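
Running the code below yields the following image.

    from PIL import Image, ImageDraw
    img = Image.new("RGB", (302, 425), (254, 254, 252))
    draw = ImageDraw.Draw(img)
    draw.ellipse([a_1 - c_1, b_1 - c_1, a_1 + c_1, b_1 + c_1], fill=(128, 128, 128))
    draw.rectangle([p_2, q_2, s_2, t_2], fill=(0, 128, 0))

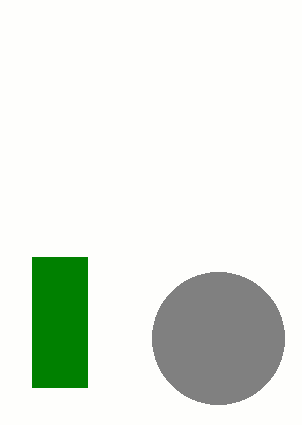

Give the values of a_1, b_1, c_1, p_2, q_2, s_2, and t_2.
a_1 = 218, b_1 = 338, c_1 = 66, p_2 = 32, q_2 = 257, s_2 = 87, t_2 = 387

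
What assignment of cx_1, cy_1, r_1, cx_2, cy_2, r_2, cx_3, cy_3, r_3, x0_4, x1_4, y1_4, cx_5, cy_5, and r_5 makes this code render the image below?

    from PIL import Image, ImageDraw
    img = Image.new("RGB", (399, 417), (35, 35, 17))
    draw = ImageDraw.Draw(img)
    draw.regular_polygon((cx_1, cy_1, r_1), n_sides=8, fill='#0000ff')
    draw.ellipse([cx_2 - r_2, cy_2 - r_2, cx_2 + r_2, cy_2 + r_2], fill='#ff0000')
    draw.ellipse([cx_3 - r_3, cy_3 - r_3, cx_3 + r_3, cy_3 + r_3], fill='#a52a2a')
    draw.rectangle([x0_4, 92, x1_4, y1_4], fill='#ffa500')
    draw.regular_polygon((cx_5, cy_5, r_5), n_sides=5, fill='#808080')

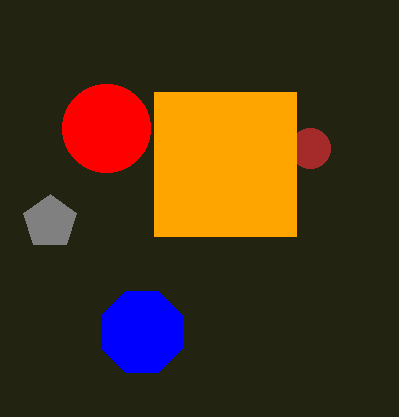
cx_1 = 142, cy_1 = 332, r_1 = 44, cx_2 = 106, cy_2 = 128, r_2 = 44, cx_3 = 310, cy_3 = 148, r_3 = 20, x0_4 = 154, x1_4 = 296, y1_4 = 236, cx_5 = 50, cy_5 = 222, r_5 = 28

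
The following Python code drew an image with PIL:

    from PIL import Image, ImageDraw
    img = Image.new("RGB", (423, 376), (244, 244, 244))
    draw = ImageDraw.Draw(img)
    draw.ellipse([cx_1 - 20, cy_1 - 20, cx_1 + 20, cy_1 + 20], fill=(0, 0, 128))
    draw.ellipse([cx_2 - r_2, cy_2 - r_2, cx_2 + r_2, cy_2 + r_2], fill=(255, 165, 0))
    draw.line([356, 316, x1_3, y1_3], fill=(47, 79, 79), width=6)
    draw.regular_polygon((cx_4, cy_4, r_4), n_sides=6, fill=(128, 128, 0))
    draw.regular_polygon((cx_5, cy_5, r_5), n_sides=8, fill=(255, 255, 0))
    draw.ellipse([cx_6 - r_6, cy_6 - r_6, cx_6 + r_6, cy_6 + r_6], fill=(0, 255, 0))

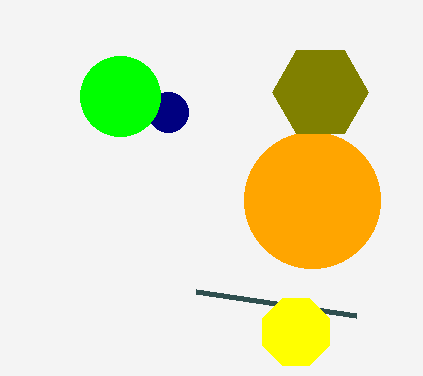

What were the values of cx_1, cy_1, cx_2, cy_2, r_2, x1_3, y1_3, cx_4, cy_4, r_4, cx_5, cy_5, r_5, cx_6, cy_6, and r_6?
cx_1 = 168, cy_1 = 112, cx_2 = 312, cy_2 = 200, r_2 = 68, x1_3 = 196, y1_3 = 292, cx_4 = 320, cy_4 = 92, r_4 = 48, cx_5 = 296, cy_5 = 332, r_5 = 36, cx_6 = 120, cy_6 = 96, r_6 = 40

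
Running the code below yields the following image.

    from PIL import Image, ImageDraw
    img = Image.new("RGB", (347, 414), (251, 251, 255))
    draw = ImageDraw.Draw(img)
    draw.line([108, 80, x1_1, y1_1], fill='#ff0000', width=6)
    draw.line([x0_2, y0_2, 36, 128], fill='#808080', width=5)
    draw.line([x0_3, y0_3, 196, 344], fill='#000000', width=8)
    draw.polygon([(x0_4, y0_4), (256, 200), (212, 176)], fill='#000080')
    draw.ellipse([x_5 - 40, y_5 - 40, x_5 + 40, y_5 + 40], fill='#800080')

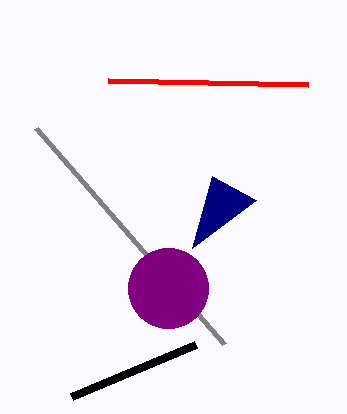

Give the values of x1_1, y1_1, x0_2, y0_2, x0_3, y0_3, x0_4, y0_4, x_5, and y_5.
x1_1 = 308, y1_1 = 84, x0_2 = 224, y0_2 = 344, x0_3 = 72, y0_3 = 396, x0_4 = 192, y0_4 = 248, x_5 = 168, y_5 = 288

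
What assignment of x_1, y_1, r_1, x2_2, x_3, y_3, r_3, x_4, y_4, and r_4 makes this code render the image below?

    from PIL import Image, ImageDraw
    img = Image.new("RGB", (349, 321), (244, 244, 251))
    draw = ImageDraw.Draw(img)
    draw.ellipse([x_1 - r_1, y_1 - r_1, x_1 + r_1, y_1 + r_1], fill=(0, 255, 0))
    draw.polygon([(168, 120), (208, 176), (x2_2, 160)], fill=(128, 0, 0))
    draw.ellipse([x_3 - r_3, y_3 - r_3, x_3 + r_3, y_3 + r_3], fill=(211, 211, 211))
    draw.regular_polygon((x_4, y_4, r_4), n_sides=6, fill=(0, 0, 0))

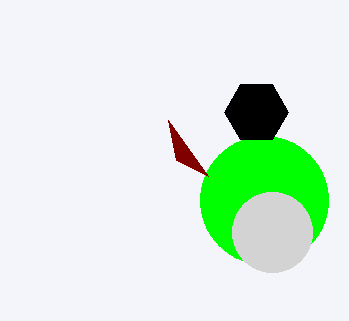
x_1 = 264; y_1 = 200; r_1 = 64; x2_2 = 176; x_3 = 272; y_3 = 232; r_3 = 40; x_4 = 256; y_4 = 112; r_4 = 32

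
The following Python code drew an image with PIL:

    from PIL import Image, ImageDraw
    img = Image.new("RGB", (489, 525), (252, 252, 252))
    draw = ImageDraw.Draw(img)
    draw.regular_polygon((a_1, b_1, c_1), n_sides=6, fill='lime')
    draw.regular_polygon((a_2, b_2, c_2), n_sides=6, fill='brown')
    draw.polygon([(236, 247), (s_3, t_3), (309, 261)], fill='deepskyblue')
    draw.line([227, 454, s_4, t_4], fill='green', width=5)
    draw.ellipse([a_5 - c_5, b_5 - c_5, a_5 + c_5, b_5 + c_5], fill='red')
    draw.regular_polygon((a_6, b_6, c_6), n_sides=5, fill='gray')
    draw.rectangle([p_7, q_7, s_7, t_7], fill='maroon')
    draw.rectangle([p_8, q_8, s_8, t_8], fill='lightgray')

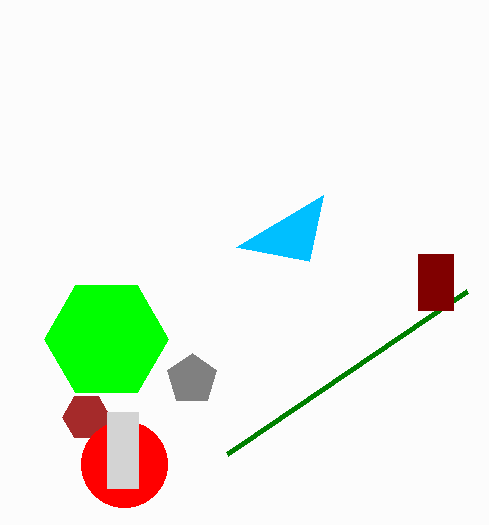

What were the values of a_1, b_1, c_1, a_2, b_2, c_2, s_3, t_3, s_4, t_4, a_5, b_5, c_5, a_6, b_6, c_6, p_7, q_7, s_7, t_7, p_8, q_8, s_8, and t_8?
a_1 = 106; b_1 = 339; c_1 = 62; a_2 = 86; b_2 = 417; c_2 = 24; s_3 = 323; t_3 = 195; s_4 = 467; t_4 = 291; a_5 = 124; b_5 = 464; c_5 = 43; a_6 = 192; b_6 = 379; c_6 = 26; p_7 = 418; q_7 = 254; s_7 = 453; t_7 = 310; p_8 = 107; q_8 = 412; s_8 = 138; t_8 = 488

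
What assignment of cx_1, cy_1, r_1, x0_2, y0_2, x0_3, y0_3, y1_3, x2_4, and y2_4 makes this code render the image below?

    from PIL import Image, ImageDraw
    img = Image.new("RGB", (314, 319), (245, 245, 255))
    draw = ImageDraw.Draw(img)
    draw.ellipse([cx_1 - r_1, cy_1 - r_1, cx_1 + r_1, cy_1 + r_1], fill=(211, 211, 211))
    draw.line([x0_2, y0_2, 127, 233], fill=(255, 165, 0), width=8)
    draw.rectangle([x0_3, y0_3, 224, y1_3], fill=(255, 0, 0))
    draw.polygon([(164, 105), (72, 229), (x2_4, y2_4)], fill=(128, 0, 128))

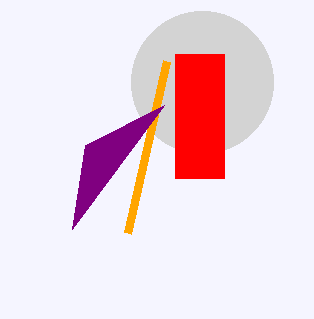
cx_1 = 202; cy_1 = 82; r_1 = 71; x0_2 = 166; y0_2 = 61; x0_3 = 175; y0_3 = 54; y1_3 = 178; x2_4 = 85; y2_4 = 145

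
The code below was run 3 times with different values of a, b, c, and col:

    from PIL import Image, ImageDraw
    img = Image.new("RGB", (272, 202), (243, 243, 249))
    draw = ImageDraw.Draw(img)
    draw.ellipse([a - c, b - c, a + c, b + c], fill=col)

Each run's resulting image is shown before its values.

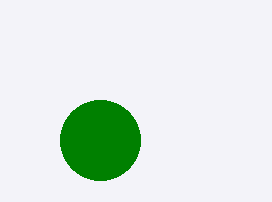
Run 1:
a = 100
b = 140
c = 40
col = 'green'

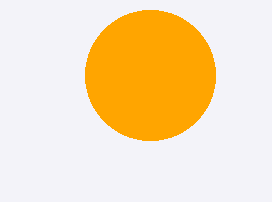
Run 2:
a = 150, b = 75, c = 65, col = 'orange'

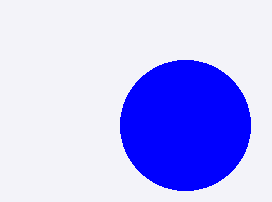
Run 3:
a = 185, b = 125, c = 65, col = 'blue'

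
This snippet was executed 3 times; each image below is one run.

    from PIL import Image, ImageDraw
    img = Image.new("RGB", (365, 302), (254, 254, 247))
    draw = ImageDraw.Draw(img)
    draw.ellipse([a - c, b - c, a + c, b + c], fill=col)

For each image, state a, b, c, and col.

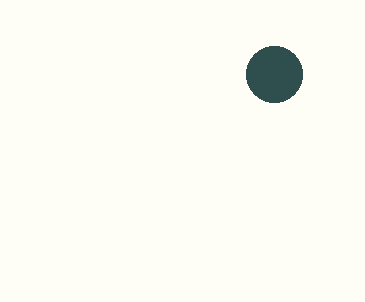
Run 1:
a = 274
b = 74
c = 28
col = 'darkslategray'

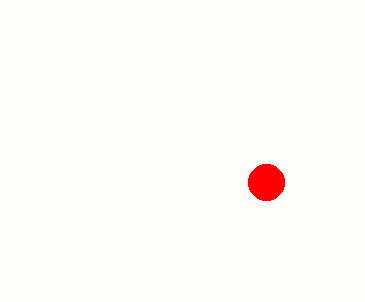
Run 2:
a = 266
b = 182
c = 18
col = 'red'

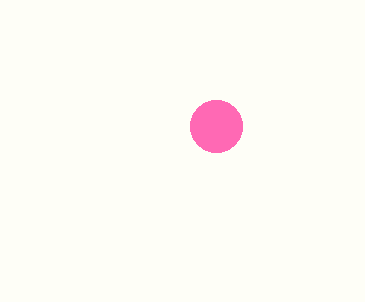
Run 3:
a = 216; b = 126; c = 26; col = 'hotpink'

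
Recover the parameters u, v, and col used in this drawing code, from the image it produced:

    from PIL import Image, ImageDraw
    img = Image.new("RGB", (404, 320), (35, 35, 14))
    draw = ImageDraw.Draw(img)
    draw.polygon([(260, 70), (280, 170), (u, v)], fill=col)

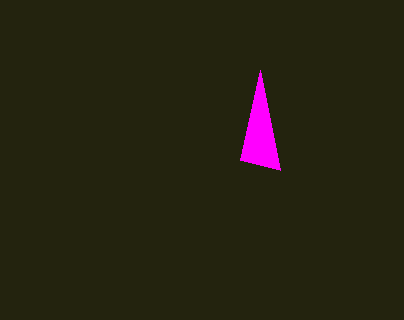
u = 240
v = 160
col = 'magenta'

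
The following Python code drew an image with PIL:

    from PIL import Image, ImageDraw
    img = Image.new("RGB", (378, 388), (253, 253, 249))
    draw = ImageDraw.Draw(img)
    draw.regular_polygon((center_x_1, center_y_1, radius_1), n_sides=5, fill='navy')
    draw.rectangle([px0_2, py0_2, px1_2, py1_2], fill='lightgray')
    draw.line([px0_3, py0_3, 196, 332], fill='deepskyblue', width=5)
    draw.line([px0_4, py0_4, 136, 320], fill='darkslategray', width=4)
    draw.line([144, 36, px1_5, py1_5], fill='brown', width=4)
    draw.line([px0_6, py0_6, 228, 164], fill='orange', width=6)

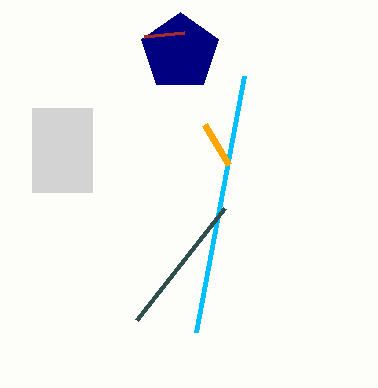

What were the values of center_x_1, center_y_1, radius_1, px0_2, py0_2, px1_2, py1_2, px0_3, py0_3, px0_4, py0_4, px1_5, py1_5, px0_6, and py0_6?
center_x_1 = 180
center_y_1 = 52
radius_1 = 40
px0_2 = 32
py0_2 = 108
px1_2 = 92
py1_2 = 192
px0_3 = 244
py0_3 = 76
px0_4 = 224
py0_4 = 208
px1_5 = 184
py1_5 = 32
px0_6 = 204
py0_6 = 124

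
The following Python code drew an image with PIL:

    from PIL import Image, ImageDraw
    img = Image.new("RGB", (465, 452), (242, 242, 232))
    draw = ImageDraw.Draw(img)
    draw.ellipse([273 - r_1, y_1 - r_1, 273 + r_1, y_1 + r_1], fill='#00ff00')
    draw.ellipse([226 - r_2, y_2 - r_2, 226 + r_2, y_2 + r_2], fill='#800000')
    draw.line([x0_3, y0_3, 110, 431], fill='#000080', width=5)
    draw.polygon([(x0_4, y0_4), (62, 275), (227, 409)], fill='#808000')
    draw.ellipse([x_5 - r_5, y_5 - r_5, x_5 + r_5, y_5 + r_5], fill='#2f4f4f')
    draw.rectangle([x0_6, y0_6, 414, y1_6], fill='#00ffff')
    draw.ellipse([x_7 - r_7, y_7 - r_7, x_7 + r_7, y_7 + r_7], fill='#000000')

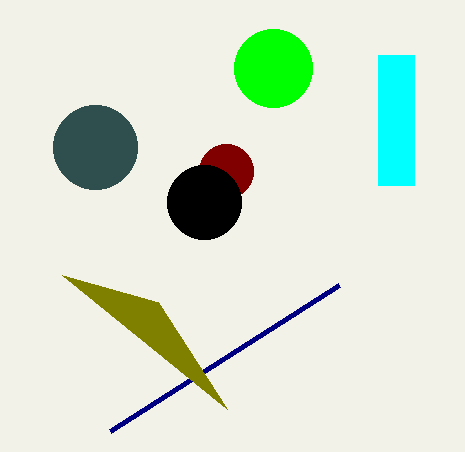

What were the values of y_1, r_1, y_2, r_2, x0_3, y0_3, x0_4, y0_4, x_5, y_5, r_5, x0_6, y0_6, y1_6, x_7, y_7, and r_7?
y_1 = 68
r_1 = 39
y_2 = 171
r_2 = 27
x0_3 = 339
y0_3 = 285
x0_4 = 158
y0_4 = 302
x_5 = 95
y_5 = 147
r_5 = 42
x0_6 = 378
y0_6 = 55
y1_6 = 185
x_7 = 204
y_7 = 202
r_7 = 37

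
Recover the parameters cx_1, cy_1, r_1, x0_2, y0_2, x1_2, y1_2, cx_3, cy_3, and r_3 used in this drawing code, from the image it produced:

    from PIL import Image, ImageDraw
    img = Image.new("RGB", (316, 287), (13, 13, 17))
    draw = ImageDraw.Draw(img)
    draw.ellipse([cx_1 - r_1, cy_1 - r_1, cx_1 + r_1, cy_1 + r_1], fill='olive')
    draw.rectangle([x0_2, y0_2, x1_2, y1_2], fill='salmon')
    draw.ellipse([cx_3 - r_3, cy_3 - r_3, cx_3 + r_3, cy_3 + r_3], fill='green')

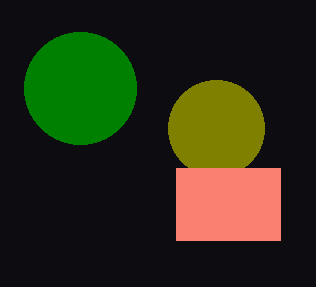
cx_1 = 216, cy_1 = 128, r_1 = 48, x0_2 = 176, y0_2 = 168, x1_2 = 280, y1_2 = 240, cx_3 = 80, cy_3 = 88, r_3 = 56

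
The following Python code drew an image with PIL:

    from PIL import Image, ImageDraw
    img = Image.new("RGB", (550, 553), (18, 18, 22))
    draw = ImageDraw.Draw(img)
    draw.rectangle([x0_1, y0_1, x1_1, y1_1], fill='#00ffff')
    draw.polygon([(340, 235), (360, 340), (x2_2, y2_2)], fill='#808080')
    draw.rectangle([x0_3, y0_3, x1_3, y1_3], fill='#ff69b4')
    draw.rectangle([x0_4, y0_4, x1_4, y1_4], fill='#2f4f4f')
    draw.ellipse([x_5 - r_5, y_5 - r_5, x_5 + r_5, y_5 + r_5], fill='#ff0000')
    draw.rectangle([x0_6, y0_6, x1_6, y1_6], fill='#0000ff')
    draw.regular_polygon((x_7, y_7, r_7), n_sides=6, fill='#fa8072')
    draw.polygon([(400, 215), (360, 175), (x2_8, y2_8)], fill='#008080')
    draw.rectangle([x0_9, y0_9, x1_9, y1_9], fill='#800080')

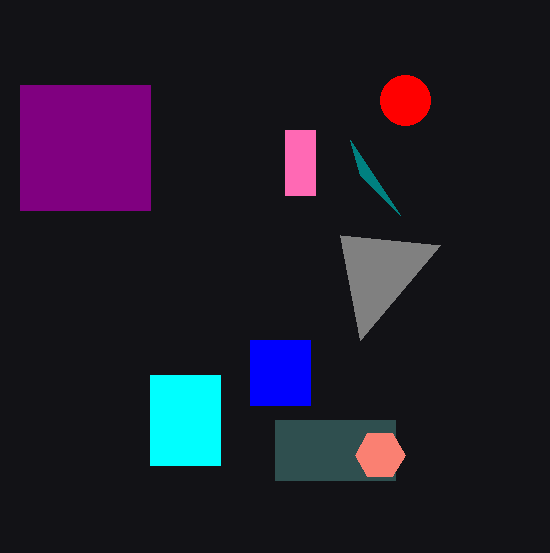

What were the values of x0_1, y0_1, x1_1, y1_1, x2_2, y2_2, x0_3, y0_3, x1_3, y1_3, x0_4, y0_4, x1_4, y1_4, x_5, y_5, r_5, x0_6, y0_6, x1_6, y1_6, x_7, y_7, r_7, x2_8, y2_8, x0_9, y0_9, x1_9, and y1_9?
x0_1 = 150; y0_1 = 375; x1_1 = 220; y1_1 = 465; x2_2 = 440; y2_2 = 245; x0_3 = 285; y0_3 = 130; x1_3 = 315; y1_3 = 195; x0_4 = 275; y0_4 = 420; x1_4 = 395; y1_4 = 480; x_5 = 405; y_5 = 100; r_5 = 25; x0_6 = 250; y0_6 = 340; x1_6 = 310; y1_6 = 405; x_7 = 380; y_7 = 455; r_7 = 25; x2_8 = 350; y2_8 = 140; x0_9 = 20; y0_9 = 85; x1_9 = 150; y1_9 = 210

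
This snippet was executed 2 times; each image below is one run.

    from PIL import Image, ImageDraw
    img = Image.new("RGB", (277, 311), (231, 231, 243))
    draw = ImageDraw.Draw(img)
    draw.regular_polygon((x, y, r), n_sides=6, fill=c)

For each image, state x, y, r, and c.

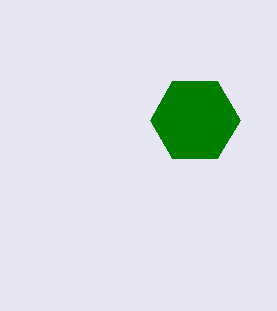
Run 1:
x = 195
y = 120
r = 45
c = 'green'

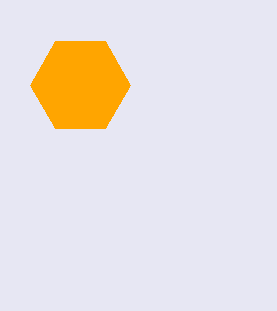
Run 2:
x = 80, y = 85, r = 50, c = 'orange'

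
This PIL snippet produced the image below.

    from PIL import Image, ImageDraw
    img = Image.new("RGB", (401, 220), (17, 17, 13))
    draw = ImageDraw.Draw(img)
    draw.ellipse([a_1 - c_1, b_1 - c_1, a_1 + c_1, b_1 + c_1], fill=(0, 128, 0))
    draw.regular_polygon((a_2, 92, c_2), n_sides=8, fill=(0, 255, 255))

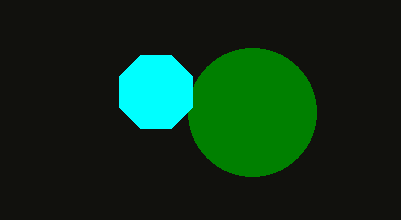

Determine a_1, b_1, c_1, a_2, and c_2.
a_1 = 252
b_1 = 112
c_1 = 64
a_2 = 156
c_2 = 40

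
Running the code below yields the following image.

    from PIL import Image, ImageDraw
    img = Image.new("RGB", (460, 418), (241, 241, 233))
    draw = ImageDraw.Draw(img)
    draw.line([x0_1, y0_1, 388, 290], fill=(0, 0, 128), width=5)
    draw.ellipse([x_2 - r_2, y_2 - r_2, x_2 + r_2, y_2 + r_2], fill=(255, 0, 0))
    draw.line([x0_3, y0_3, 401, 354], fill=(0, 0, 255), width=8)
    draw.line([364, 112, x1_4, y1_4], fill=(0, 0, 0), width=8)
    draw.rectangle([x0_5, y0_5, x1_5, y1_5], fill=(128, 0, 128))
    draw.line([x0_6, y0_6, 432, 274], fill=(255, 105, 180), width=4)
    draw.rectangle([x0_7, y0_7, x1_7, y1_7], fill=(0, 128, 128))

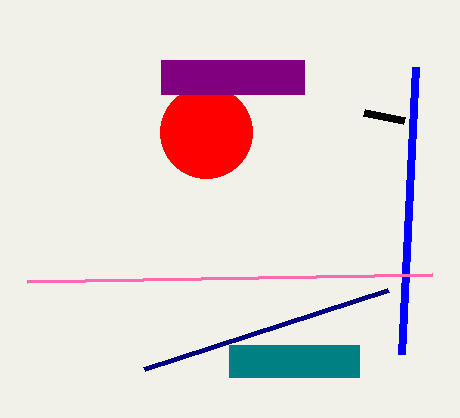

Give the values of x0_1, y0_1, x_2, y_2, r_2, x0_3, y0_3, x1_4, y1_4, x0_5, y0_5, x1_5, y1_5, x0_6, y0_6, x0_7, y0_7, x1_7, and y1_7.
x0_1 = 144, y0_1 = 369, x_2 = 206, y_2 = 132, r_2 = 46, x0_3 = 415, y0_3 = 67, x1_4 = 404, y1_4 = 120, x0_5 = 161, y0_5 = 60, x1_5 = 304, y1_5 = 94, x0_6 = 27, y0_6 = 281, x0_7 = 229, y0_7 = 345, x1_7 = 359, y1_7 = 377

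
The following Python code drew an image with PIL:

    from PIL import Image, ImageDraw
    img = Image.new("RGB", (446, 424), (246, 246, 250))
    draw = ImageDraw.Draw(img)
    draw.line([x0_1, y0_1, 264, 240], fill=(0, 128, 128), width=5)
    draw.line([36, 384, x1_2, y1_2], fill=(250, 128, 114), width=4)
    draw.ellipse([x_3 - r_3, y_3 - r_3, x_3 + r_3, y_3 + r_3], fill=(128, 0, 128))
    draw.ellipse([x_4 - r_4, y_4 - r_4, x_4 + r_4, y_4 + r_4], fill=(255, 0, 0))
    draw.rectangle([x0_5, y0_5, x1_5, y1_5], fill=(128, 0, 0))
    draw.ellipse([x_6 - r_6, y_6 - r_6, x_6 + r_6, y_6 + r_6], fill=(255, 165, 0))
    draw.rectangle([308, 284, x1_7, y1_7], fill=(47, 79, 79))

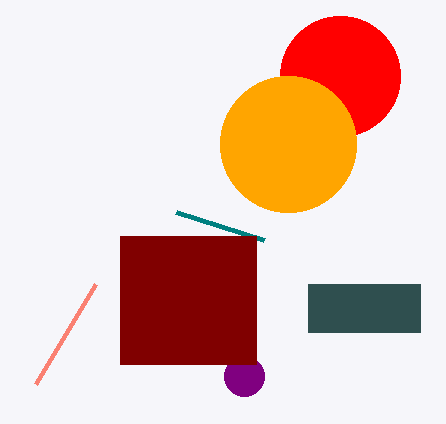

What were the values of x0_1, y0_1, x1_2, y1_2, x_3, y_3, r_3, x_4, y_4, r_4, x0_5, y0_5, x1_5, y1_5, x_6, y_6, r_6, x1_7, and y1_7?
x0_1 = 176; y0_1 = 212; x1_2 = 96; y1_2 = 284; x_3 = 244; y_3 = 376; r_3 = 20; x_4 = 340; y_4 = 76; r_4 = 60; x0_5 = 120; y0_5 = 236; x1_5 = 256; y1_5 = 364; x_6 = 288; y_6 = 144; r_6 = 68; x1_7 = 420; y1_7 = 332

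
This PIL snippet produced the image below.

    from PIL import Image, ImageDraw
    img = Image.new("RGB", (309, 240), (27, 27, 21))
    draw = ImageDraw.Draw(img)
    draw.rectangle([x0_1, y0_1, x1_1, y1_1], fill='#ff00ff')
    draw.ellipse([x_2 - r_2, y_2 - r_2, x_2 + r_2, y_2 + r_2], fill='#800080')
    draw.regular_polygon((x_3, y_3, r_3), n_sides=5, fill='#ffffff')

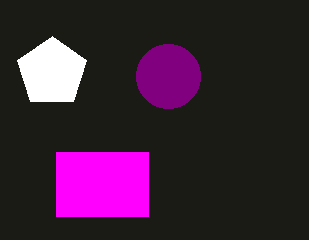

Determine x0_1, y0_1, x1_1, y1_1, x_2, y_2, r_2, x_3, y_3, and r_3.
x0_1 = 56; y0_1 = 152; x1_1 = 148; y1_1 = 216; x_2 = 168; y_2 = 76; r_2 = 32; x_3 = 52; y_3 = 72; r_3 = 36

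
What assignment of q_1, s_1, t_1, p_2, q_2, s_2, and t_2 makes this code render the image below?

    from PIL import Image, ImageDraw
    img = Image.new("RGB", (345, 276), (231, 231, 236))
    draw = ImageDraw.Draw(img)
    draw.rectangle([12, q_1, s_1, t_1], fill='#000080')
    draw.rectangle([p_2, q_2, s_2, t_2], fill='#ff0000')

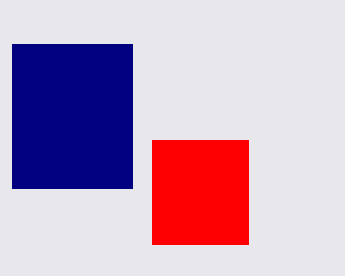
q_1 = 44, s_1 = 132, t_1 = 188, p_2 = 152, q_2 = 140, s_2 = 248, t_2 = 244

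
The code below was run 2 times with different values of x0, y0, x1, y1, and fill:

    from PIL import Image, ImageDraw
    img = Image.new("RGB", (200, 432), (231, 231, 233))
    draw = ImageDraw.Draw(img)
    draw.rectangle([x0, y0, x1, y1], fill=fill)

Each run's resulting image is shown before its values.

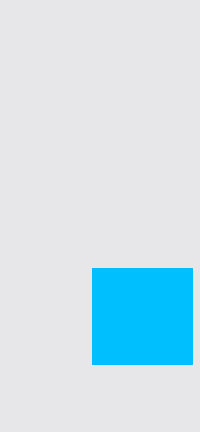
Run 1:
x0 = 92, y0 = 268, x1 = 192, y1 = 364, fill = 'deepskyblue'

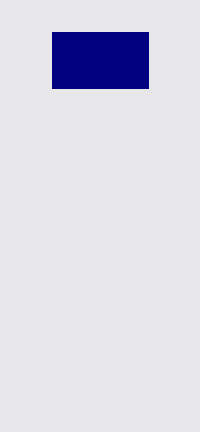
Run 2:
x0 = 52
y0 = 32
x1 = 148
y1 = 88
fill = 'navy'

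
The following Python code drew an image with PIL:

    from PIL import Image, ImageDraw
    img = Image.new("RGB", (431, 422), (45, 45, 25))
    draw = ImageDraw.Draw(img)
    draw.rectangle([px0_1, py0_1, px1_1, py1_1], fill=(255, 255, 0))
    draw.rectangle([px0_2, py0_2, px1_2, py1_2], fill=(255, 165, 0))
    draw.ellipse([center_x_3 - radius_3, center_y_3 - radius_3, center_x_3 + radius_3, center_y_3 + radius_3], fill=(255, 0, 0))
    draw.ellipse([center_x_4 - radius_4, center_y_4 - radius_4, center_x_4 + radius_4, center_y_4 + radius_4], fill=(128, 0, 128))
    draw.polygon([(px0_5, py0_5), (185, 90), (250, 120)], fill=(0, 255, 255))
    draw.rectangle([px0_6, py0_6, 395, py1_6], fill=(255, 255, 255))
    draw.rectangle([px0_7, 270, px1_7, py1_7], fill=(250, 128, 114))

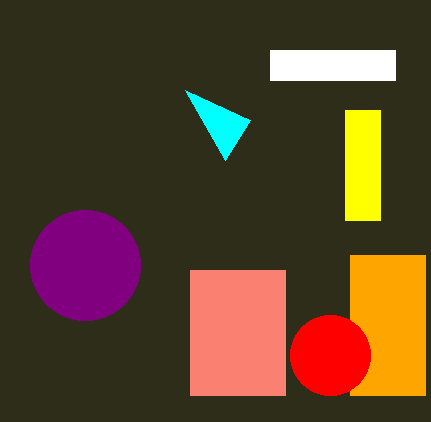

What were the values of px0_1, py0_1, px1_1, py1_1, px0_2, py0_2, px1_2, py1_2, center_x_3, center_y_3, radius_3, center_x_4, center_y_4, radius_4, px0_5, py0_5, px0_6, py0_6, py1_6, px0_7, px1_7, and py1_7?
px0_1 = 345; py0_1 = 110; px1_1 = 380; py1_1 = 220; px0_2 = 350; py0_2 = 255; px1_2 = 425; py1_2 = 395; center_x_3 = 330; center_y_3 = 355; radius_3 = 40; center_x_4 = 85; center_y_4 = 265; radius_4 = 55; px0_5 = 225; py0_5 = 160; px0_6 = 270; py0_6 = 50; py1_6 = 80; px0_7 = 190; px1_7 = 285; py1_7 = 395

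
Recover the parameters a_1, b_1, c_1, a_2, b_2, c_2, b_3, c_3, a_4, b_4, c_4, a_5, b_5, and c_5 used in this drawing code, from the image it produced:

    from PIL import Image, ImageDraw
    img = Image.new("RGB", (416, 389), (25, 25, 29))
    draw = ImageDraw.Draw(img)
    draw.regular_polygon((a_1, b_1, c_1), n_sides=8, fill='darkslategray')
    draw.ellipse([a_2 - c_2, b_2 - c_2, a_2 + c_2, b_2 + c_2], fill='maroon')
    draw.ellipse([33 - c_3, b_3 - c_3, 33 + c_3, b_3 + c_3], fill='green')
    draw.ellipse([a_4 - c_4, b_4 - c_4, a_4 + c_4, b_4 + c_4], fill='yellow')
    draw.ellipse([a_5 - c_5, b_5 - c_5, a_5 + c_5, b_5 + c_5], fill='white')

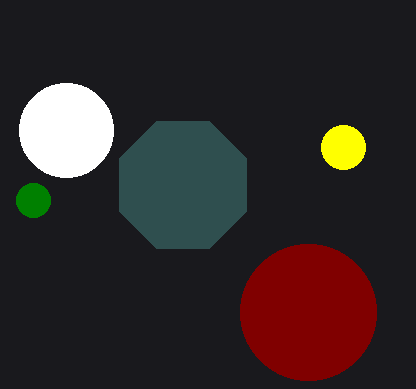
a_1 = 183, b_1 = 185, c_1 = 69, a_2 = 308, b_2 = 312, c_2 = 68, b_3 = 200, c_3 = 17, a_4 = 343, b_4 = 147, c_4 = 22, a_5 = 66, b_5 = 130, c_5 = 47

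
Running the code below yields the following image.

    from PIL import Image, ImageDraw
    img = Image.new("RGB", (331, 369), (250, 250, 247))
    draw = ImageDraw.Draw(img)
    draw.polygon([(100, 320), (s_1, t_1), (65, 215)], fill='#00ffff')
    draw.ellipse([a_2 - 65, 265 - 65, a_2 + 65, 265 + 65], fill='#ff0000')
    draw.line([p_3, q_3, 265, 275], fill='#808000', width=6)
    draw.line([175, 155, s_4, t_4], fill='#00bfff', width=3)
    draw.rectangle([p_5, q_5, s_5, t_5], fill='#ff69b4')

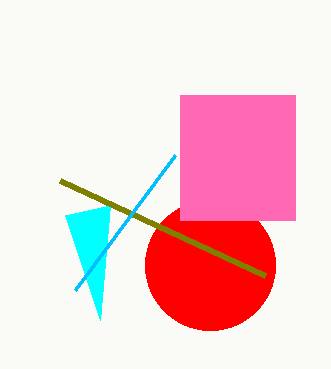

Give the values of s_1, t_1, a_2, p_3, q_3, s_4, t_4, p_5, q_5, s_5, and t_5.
s_1 = 110; t_1 = 205; a_2 = 210; p_3 = 60; q_3 = 180; s_4 = 75; t_4 = 290; p_5 = 180; q_5 = 95; s_5 = 295; t_5 = 220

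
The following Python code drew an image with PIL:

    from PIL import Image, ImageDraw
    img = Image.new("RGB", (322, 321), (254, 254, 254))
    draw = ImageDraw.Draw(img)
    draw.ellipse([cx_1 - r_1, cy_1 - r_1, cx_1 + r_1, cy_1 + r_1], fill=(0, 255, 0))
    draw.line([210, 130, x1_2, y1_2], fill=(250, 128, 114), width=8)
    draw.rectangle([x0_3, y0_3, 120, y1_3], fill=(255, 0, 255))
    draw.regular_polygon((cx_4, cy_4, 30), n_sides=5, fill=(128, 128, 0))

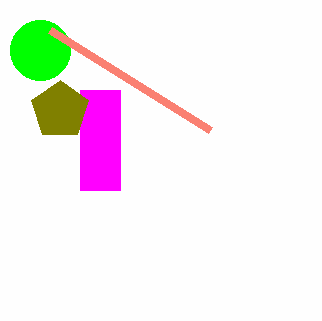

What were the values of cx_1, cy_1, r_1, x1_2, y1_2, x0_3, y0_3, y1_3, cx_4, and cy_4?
cx_1 = 40
cy_1 = 50
r_1 = 30
x1_2 = 50
y1_2 = 30
x0_3 = 80
y0_3 = 90
y1_3 = 190
cx_4 = 60
cy_4 = 110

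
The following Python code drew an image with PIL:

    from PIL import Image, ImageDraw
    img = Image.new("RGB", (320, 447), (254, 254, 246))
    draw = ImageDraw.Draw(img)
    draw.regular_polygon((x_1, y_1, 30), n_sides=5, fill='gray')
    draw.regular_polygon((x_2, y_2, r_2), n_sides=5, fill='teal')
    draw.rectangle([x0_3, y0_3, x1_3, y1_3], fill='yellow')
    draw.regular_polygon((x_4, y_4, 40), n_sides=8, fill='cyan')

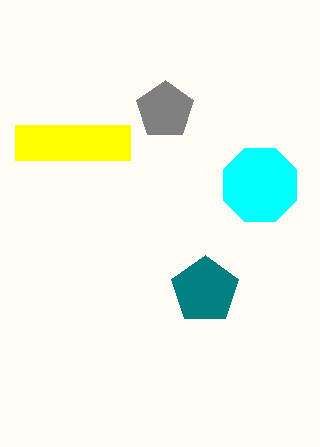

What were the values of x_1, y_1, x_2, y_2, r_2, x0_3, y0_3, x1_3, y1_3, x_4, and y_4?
x_1 = 165, y_1 = 110, x_2 = 205, y_2 = 290, r_2 = 35, x0_3 = 15, y0_3 = 125, x1_3 = 130, y1_3 = 160, x_4 = 260, y_4 = 185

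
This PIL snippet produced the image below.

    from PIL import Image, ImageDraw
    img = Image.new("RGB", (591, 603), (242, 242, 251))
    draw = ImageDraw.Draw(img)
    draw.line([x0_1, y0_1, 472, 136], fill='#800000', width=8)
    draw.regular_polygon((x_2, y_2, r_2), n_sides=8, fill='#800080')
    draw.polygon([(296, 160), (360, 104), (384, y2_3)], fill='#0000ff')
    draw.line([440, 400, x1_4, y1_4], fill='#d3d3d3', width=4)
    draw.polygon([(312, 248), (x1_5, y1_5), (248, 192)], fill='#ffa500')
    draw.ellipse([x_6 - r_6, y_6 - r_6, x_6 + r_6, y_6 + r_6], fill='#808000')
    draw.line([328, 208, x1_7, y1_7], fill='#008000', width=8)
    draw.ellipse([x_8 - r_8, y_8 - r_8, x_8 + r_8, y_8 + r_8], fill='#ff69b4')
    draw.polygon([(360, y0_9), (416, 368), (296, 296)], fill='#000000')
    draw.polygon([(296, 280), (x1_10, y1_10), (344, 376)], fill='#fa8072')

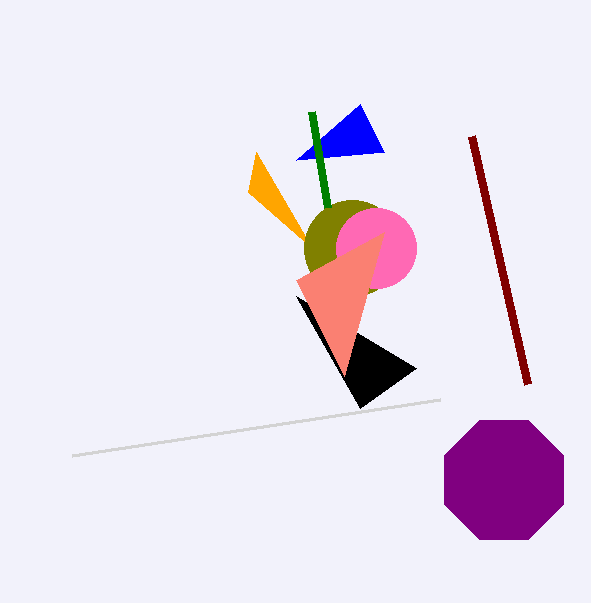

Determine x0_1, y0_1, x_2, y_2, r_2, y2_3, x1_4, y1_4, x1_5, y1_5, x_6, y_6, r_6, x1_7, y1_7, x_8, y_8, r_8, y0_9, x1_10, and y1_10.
x0_1 = 528, y0_1 = 384, x_2 = 504, y_2 = 480, r_2 = 64, y2_3 = 152, x1_4 = 72, y1_4 = 456, x1_5 = 256, y1_5 = 152, x_6 = 352, y_6 = 248, r_6 = 48, x1_7 = 312, y1_7 = 112, x_8 = 376, y_8 = 248, r_8 = 40, y0_9 = 408, x1_10 = 384, y1_10 = 232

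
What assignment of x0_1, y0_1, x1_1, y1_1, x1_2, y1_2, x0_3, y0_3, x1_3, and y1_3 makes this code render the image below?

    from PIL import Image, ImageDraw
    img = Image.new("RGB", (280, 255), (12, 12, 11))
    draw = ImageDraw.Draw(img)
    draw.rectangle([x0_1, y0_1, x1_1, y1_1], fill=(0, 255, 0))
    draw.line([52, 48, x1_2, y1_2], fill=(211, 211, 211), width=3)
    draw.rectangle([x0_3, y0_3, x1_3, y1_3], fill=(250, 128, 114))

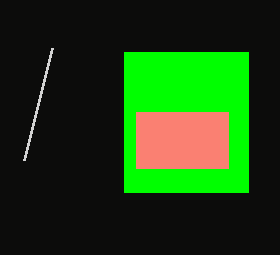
x0_1 = 124, y0_1 = 52, x1_1 = 248, y1_1 = 192, x1_2 = 24, y1_2 = 160, x0_3 = 136, y0_3 = 112, x1_3 = 228, y1_3 = 168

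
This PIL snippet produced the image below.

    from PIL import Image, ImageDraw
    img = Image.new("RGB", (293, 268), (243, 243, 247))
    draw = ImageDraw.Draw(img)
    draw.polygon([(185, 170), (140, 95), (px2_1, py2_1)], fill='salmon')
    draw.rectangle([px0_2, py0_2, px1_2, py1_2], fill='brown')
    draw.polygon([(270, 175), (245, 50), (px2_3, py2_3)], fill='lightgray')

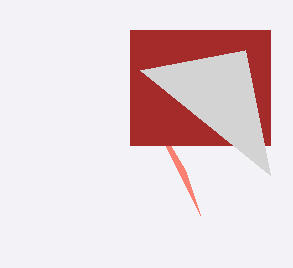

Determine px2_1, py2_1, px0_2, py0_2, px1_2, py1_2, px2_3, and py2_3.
px2_1 = 200
py2_1 = 215
px0_2 = 130
py0_2 = 30
px1_2 = 270
py1_2 = 145
px2_3 = 140
py2_3 = 70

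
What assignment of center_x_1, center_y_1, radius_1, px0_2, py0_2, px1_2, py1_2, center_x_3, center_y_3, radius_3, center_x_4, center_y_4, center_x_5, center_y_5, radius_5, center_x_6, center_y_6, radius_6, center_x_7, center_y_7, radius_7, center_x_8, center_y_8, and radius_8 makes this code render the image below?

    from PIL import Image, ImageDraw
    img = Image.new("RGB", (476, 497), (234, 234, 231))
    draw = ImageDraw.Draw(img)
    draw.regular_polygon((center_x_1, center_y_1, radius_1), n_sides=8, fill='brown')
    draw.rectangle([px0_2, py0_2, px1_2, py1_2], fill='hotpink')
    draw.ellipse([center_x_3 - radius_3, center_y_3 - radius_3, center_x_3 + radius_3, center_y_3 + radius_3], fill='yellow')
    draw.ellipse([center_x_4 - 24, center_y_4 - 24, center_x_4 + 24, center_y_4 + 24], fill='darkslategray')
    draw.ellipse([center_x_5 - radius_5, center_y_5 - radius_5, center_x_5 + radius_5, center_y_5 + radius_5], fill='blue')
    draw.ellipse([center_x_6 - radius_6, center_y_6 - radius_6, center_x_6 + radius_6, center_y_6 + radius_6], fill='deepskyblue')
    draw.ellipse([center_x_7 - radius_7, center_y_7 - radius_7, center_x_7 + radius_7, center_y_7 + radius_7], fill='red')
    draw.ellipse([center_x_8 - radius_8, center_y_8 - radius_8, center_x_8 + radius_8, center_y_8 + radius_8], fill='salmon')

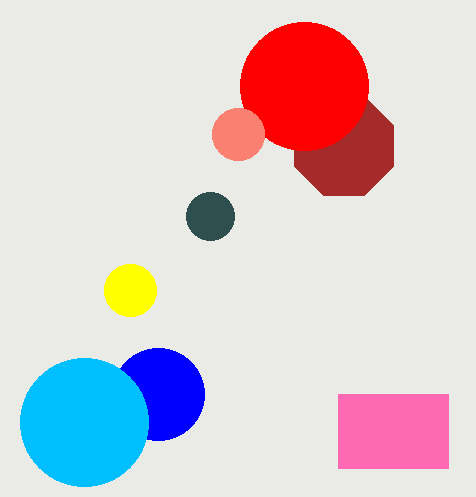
center_x_1 = 344, center_y_1 = 146, radius_1 = 54, px0_2 = 338, py0_2 = 394, px1_2 = 448, py1_2 = 468, center_x_3 = 130, center_y_3 = 290, radius_3 = 26, center_x_4 = 210, center_y_4 = 216, center_x_5 = 158, center_y_5 = 394, radius_5 = 46, center_x_6 = 84, center_y_6 = 422, radius_6 = 64, center_x_7 = 304, center_y_7 = 86, radius_7 = 64, center_x_8 = 238, center_y_8 = 134, radius_8 = 26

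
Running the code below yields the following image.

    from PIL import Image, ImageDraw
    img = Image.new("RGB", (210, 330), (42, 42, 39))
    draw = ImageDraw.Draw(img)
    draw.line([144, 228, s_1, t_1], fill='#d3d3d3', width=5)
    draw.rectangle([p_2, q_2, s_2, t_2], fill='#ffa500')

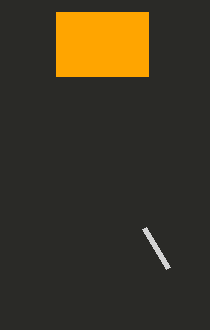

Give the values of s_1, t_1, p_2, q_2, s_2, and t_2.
s_1 = 168; t_1 = 268; p_2 = 56; q_2 = 12; s_2 = 148; t_2 = 76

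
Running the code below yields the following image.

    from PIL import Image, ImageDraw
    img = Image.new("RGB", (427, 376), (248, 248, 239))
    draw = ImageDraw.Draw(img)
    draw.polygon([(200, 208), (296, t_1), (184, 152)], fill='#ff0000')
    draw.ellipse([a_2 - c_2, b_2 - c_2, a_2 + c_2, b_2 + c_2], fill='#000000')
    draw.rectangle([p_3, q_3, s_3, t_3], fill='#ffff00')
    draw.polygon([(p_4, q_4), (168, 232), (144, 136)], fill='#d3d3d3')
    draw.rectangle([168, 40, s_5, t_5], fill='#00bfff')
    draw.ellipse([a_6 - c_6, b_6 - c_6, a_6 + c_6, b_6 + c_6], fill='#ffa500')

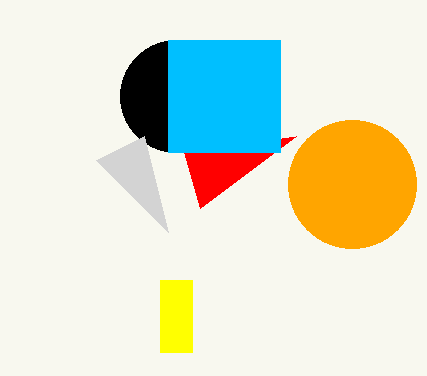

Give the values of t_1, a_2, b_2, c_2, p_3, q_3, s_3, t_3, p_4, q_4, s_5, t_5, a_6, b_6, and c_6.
t_1 = 136
a_2 = 176
b_2 = 96
c_2 = 56
p_3 = 160
q_3 = 280
s_3 = 192
t_3 = 352
p_4 = 96
q_4 = 160
s_5 = 280
t_5 = 152
a_6 = 352
b_6 = 184
c_6 = 64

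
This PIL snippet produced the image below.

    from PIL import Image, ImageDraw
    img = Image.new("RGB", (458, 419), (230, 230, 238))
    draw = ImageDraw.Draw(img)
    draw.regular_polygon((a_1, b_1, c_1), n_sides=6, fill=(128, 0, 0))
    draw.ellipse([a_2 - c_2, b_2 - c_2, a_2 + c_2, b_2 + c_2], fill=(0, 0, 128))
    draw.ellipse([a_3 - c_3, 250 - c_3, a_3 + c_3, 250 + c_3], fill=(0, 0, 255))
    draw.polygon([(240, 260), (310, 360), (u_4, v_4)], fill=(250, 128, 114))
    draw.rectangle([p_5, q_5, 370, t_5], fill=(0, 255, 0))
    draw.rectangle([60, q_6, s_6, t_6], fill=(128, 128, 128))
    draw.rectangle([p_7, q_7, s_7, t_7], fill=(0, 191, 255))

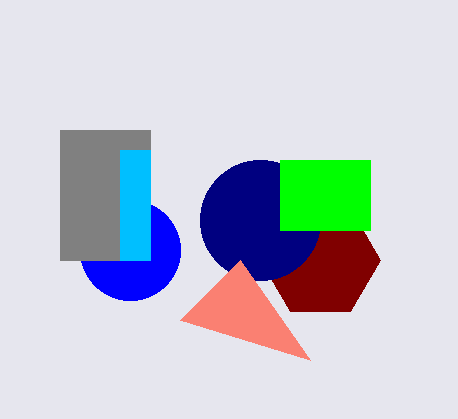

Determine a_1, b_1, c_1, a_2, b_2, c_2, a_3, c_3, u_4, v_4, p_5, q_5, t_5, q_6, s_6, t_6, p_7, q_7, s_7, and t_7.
a_1 = 320, b_1 = 260, c_1 = 60, a_2 = 260, b_2 = 220, c_2 = 60, a_3 = 130, c_3 = 50, u_4 = 180, v_4 = 320, p_5 = 280, q_5 = 160, t_5 = 230, q_6 = 130, s_6 = 150, t_6 = 260, p_7 = 120, q_7 = 150, s_7 = 150, t_7 = 260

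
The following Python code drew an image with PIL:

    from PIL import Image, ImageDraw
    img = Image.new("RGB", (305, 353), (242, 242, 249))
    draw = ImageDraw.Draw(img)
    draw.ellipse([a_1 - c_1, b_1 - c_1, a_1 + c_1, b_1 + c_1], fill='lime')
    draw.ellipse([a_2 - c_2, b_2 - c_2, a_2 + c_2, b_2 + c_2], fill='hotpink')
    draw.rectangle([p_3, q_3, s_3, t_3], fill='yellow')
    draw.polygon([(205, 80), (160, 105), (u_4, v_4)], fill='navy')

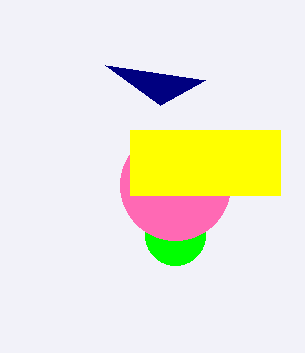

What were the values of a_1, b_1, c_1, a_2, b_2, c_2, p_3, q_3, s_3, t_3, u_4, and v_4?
a_1 = 175
b_1 = 235
c_1 = 30
a_2 = 175
b_2 = 185
c_2 = 55
p_3 = 130
q_3 = 130
s_3 = 280
t_3 = 195
u_4 = 105
v_4 = 65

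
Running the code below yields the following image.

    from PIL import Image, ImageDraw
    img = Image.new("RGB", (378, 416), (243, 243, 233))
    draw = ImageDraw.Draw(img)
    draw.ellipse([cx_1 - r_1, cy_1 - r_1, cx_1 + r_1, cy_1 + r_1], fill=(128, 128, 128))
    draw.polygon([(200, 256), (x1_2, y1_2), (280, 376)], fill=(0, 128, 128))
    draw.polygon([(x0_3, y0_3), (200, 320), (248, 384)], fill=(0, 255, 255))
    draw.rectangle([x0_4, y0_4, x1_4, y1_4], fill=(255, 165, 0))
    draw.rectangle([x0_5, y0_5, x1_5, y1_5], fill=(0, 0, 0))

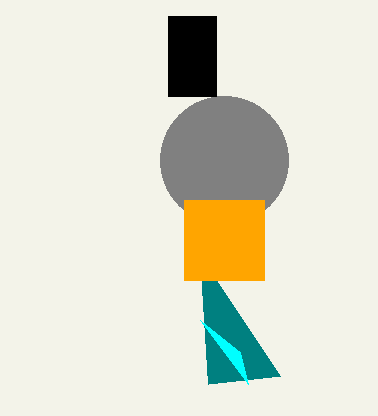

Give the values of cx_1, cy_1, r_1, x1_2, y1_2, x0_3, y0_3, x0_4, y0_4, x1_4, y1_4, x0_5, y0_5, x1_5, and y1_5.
cx_1 = 224; cy_1 = 160; r_1 = 64; x1_2 = 208; y1_2 = 384; x0_3 = 240; y0_3 = 352; x0_4 = 184; y0_4 = 200; x1_4 = 264; y1_4 = 280; x0_5 = 168; y0_5 = 16; x1_5 = 216; y1_5 = 96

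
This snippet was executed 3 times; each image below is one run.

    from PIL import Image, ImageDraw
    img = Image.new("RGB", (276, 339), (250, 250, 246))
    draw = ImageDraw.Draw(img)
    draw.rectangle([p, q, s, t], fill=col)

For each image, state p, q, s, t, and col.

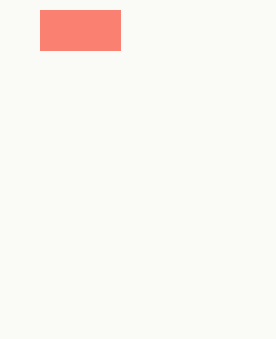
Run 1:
p = 40
q = 10
s = 120
t = 50
col = 'salmon'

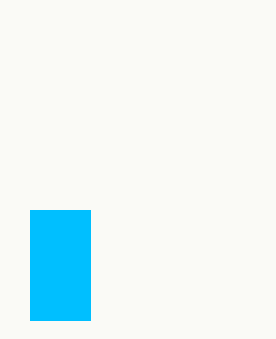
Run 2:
p = 30
q = 210
s = 90
t = 320
col = 'deepskyblue'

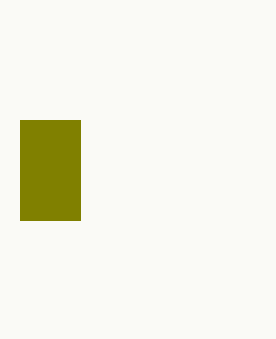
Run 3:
p = 20; q = 120; s = 80; t = 220; col = 'olive'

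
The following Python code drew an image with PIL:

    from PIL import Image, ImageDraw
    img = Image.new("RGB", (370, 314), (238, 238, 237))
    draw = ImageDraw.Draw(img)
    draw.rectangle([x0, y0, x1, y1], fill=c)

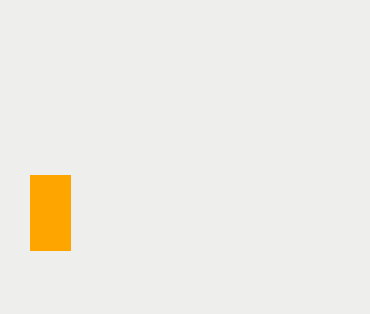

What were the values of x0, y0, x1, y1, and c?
x0 = 30; y0 = 175; x1 = 70; y1 = 250; c = 'orange'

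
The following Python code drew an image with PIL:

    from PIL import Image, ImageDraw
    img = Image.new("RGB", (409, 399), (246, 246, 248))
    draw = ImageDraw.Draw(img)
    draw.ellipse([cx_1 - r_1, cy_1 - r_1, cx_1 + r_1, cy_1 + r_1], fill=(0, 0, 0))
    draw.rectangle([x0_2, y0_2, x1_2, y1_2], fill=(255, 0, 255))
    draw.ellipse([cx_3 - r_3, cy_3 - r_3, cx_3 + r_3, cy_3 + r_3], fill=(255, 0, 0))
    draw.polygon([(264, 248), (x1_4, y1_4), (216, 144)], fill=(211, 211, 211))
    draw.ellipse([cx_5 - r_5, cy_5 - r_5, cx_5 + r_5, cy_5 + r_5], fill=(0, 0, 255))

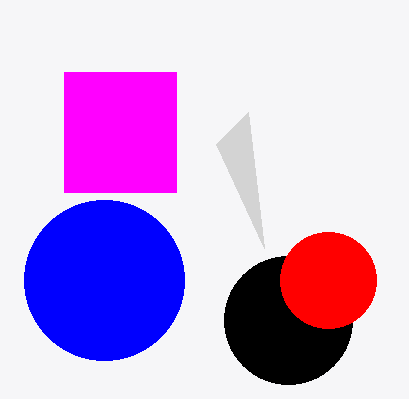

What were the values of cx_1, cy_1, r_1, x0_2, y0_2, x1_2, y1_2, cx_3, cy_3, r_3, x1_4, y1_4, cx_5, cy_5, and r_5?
cx_1 = 288, cy_1 = 320, r_1 = 64, x0_2 = 64, y0_2 = 72, x1_2 = 176, y1_2 = 192, cx_3 = 328, cy_3 = 280, r_3 = 48, x1_4 = 248, y1_4 = 112, cx_5 = 104, cy_5 = 280, r_5 = 80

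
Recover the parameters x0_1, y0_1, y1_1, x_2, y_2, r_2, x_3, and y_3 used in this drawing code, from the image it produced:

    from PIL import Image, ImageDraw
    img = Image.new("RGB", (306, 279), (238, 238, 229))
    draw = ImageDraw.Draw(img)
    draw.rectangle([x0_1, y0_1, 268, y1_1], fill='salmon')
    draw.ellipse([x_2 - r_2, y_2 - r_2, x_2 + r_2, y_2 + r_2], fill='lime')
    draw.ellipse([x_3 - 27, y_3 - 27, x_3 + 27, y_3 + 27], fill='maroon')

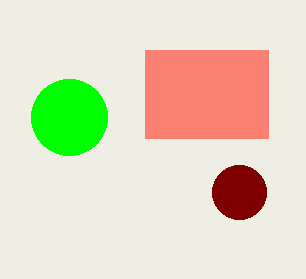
x0_1 = 145, y0_1 = 50, y1_1 = 138, x_2 = 69, y_2 = 117, r_2 = 38, x_3 = 239, y_3 = 192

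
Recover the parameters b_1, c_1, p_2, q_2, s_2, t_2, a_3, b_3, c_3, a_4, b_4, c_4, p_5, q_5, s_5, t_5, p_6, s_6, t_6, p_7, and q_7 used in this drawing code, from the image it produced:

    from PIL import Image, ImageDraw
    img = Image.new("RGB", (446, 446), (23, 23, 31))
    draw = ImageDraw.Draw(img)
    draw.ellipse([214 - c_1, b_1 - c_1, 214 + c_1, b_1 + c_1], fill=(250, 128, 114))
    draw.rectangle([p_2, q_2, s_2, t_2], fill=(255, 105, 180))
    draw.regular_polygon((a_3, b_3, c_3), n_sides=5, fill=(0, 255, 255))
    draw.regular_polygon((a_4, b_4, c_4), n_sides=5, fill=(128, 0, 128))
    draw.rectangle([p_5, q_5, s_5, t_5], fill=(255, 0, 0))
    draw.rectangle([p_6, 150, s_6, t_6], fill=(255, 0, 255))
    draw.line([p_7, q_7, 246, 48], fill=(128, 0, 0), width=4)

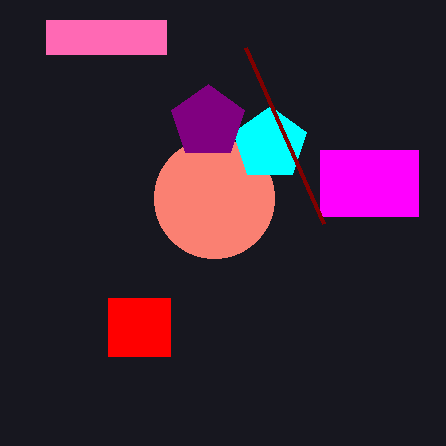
b_1 = 198
c_1 = 60
p_2 = 46
q_2 = 20
s_2 = 166
t_2 = 54
a_3 = 270
b_3 = 144
c_3 = 38
a_4 = 208
b_4 = 122
c_4 = 38
p_5 = 108
q_5 = 298
s_5 = 170
t_5 = 356
p_6 = 320
s_6 = 418
t_6 = 216
p_7 = 324
q_7 = 224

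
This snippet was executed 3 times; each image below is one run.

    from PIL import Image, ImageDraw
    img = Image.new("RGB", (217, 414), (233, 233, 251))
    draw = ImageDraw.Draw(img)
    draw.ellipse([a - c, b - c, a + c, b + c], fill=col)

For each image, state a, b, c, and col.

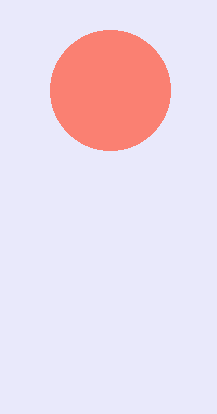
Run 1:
a = 110; b = 90; c = 60; col = 'salmon'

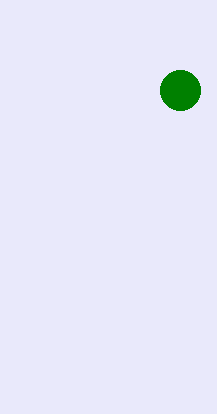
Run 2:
a = 180, b = 90, c = 20, col = 'green'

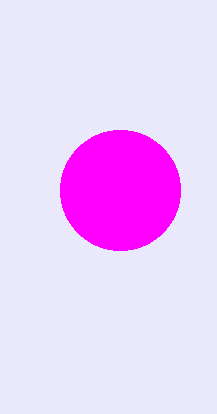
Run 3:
a = 120
b = 190
c = 60
col = 'magenta'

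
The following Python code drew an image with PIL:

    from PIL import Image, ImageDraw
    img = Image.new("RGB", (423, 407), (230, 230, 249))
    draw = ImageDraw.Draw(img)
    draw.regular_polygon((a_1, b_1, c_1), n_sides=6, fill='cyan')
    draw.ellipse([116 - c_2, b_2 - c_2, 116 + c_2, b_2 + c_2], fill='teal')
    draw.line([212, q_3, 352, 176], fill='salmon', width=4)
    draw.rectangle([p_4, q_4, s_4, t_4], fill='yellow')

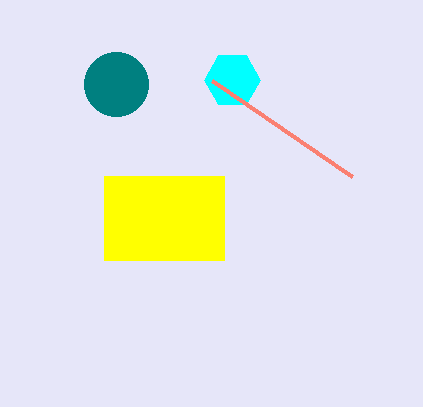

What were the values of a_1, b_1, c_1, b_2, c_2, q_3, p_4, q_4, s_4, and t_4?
a_1 = 232
b_1 = 80
c_1 = 28
b_2 = 84
c_2 = 32
q_3 = 80
p_4 = 104
q_4 = 176
s_4 = 224
t_4 = 260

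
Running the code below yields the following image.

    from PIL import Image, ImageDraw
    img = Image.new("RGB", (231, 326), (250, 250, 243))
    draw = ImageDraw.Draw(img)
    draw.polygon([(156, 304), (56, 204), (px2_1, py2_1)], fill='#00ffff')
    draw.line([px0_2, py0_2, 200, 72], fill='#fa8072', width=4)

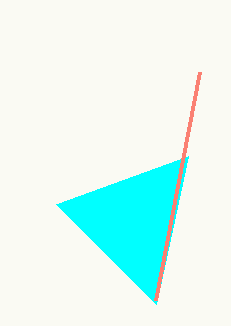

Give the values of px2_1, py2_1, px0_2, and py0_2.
px2_1 = 188
py2_1 = 156
px0_2 = 156
py0_2 = 300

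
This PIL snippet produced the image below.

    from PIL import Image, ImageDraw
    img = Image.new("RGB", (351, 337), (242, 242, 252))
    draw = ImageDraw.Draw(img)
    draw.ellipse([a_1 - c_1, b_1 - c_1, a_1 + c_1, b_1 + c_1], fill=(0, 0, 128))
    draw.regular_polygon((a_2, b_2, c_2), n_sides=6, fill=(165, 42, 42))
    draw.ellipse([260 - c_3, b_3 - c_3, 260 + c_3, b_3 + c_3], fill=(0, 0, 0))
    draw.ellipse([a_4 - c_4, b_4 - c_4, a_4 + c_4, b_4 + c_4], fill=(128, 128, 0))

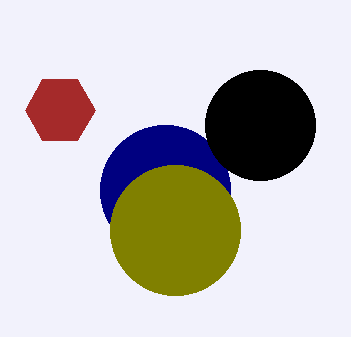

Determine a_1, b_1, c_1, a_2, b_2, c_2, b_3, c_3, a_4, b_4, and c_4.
a_1 = 165, b_1 = 190, c_1 = 65, a_2 = 60, b_2 = 110, c_2 = 35, b_3 = 125, c_3 = 55, a_4 = 175, b_4 = 230, c_4 = 65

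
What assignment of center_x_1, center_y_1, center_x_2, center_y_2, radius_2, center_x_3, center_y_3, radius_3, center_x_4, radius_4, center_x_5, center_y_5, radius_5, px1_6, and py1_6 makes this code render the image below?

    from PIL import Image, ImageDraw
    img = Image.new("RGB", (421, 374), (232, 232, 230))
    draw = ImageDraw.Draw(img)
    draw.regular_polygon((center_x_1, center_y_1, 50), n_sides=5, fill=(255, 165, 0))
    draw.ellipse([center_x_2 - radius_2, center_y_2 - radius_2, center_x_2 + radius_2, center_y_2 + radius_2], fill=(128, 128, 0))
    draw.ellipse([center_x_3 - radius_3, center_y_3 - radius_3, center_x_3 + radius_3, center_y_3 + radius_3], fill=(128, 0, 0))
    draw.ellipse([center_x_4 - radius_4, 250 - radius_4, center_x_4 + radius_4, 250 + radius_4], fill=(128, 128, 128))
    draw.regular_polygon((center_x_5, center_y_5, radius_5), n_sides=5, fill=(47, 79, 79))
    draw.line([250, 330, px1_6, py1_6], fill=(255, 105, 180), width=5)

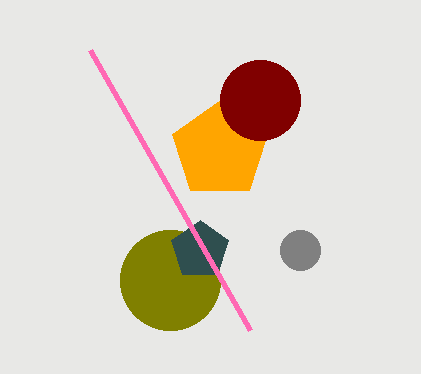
center_x_1 = 220
center_y_1 = 150
center_x_2 = 170
center_y_2 = 280
radius_2 = 50
center_x_3 = 260
center_y_3 = 100
radius_3 = 40
center_x_4 = 300
radius_4 = 20
center_x_5 = 200
center_y_5 = 250
radius_5 = 30
px1_6 = 90
py1_6 = 50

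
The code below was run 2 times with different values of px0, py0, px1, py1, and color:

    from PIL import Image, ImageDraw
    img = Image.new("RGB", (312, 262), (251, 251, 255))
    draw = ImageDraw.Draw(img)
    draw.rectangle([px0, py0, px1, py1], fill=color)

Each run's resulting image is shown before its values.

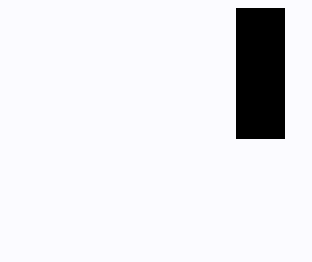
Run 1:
px0 = 236; py0 = 8; px1 = 284; py1 = 138; color = 'black'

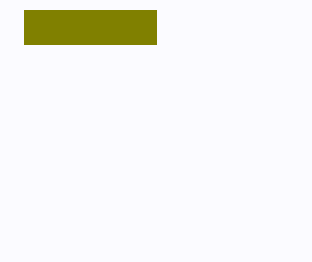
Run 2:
px0 = 24; py0 = 10; px1 = 156; py1 = 44; color = 'olive'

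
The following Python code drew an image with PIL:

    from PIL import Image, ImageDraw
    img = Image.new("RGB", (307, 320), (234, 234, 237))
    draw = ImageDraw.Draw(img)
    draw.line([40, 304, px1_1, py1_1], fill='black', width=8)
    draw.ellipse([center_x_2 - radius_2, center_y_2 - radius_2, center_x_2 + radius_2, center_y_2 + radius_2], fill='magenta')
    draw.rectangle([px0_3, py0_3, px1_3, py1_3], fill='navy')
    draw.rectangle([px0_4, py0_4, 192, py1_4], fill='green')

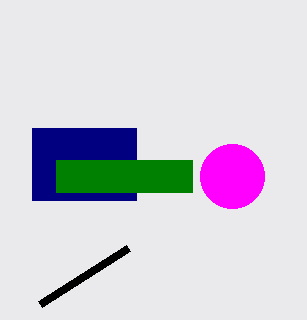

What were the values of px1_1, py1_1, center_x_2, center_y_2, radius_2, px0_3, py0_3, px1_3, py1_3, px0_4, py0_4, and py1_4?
px1_1 = 128; py1_1 = 248; center_x_2 = 232; center_y_2 = 176; radius_2 = 32; px0_3 = 32; py0_3 = 128; px1_3 = 136; py1_3 = 200; px0_4 = 56; py0_4 = 160; py1_4 = 192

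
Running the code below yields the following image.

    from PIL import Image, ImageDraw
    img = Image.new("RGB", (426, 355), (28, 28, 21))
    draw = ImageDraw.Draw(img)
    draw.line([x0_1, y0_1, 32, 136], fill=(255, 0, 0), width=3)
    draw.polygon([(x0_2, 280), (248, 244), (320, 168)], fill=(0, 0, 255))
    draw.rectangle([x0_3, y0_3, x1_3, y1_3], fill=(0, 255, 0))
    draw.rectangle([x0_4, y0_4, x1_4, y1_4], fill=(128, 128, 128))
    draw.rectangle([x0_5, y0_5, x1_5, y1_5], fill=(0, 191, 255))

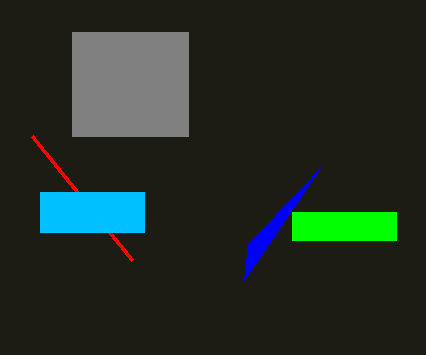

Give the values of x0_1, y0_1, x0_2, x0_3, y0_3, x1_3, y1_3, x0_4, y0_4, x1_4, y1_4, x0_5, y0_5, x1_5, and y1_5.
x0_1 = 132; y0_1 = 260; x0_2 = 244; x0_3 = 292; y0_3 = 212; x1_3 = 396; y1_3 = 240; x0_4 = 72; y0_4 = 32; x1_4 = 188; y1_4 = 136; x0_5 = 40; y0_5 = 192; x1_5 = 144; y1_5 = 232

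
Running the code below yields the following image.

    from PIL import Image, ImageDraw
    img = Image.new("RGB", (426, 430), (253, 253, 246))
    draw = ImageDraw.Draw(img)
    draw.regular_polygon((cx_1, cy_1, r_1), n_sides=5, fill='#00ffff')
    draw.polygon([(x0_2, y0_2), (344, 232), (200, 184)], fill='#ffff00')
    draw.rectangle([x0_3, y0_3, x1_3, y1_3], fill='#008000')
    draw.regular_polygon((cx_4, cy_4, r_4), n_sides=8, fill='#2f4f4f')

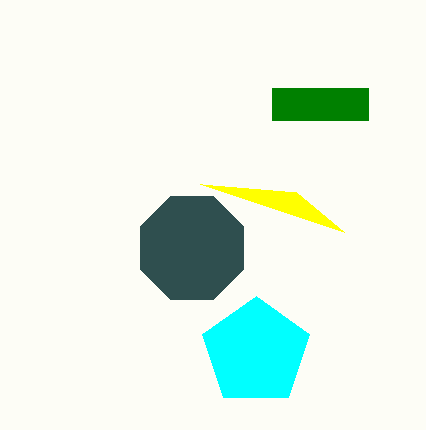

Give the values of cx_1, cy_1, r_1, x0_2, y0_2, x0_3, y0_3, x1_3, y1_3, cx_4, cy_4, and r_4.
cx_1 = 256; cy_1 = 352; r_1 = 56; x0_2 = 296; y0_2 = 192; x0_3 = 272; y0_3 = 88; x1_3 = 368; y1_3 = 120; cx_4 = 192; cy_4 = 248; r_4 = 56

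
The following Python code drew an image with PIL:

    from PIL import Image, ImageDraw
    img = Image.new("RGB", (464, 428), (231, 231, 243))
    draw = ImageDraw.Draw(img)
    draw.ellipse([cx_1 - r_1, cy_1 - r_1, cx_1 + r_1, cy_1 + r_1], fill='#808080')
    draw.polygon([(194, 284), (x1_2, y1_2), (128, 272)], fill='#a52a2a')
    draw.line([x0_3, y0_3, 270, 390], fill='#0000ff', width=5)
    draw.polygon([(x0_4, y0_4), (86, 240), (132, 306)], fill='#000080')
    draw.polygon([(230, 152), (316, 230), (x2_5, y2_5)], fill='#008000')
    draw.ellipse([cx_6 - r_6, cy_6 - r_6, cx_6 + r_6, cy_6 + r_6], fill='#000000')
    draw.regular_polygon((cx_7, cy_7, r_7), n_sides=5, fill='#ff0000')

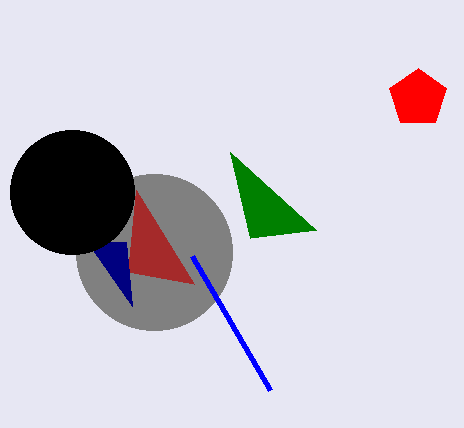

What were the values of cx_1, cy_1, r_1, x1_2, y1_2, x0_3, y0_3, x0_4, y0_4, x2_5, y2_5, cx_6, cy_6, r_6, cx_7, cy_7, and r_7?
cx_1 = 154, cy_1 = 252, r_1 = 78, x1_2 = 136, y1_2 = 190, x0_3 = 192, y0_3 = 256, x0_4 = 126, y0_4 = 242, x2_5 = 250, y2_5 = 238, cx_6 = 72, cy_6 = 192, r_6 = 62, cx_7 = 418, cy_7 = 98, r_7 = 30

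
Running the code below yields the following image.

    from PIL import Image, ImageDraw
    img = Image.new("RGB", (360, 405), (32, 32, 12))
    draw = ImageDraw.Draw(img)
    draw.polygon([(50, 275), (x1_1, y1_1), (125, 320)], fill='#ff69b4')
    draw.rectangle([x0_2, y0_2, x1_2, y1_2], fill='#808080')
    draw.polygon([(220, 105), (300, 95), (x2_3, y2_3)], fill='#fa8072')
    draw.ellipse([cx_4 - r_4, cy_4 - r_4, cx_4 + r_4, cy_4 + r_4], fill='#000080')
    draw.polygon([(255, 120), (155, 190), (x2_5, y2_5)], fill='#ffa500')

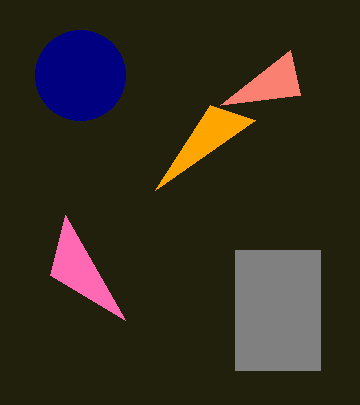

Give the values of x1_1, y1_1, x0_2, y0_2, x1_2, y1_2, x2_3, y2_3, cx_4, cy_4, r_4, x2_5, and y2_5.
x1_1 = 65, y1_1 = 215, x0_2 = 235, y0_2 = 250, x1_2 = 320, y1_2 = 370, x2_3 = 290, y2_3 = 50, cx_4 = 80, cy_4 = 75, r_4 = 45, x2_5 = 210, y2_5 = 105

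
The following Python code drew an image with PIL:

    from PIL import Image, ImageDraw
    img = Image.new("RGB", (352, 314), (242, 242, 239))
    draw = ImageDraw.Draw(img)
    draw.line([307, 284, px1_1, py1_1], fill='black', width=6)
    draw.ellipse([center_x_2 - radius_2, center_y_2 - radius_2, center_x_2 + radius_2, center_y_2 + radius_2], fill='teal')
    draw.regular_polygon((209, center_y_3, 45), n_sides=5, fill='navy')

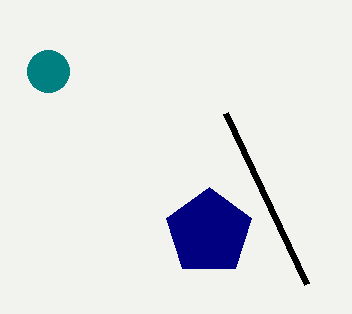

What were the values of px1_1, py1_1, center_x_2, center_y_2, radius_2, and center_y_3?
px1_1 = 226; py1_1 = 113; center_x_2 = 48; center_y_2 = 71; radius_2 = 21; center_y_3 = 232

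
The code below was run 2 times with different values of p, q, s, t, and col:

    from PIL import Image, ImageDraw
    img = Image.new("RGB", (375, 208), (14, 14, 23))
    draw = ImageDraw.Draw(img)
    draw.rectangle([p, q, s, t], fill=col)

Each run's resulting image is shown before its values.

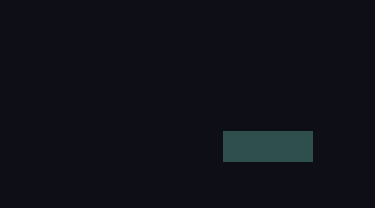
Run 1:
p = 223; q = 131; s = 312; t = 161; col = 'darkslategray'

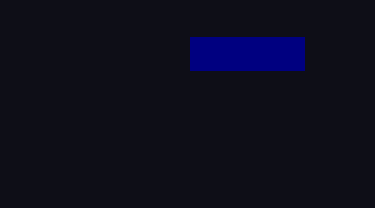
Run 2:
p = 190, q = 37, s = 304, t = 70, col = 'navy'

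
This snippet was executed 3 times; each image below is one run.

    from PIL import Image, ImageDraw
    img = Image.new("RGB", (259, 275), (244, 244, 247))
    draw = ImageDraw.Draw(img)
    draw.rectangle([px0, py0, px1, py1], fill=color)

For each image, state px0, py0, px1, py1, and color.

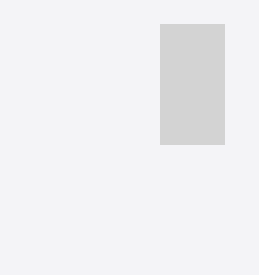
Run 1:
px0 = 160
py0 = 24
px1 = 224
py1 = 144
color = 'lightgray'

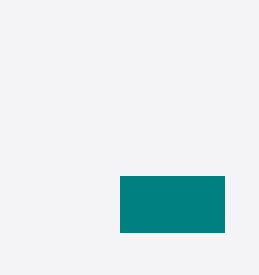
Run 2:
px0 = 120, py0 = 176, px1 = 224, py1 = 232, color = 'teal'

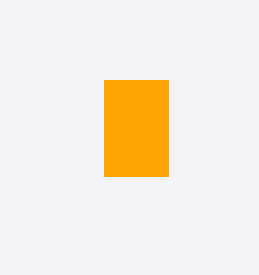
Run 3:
px0 = 104, py0 = 80, px1 = 168, py1 = 176, color = 'orange'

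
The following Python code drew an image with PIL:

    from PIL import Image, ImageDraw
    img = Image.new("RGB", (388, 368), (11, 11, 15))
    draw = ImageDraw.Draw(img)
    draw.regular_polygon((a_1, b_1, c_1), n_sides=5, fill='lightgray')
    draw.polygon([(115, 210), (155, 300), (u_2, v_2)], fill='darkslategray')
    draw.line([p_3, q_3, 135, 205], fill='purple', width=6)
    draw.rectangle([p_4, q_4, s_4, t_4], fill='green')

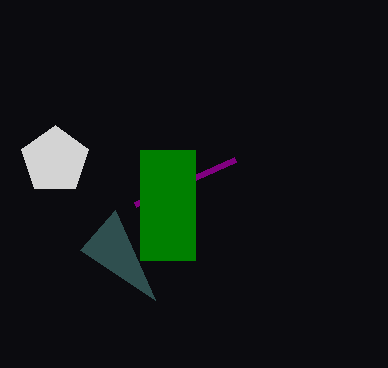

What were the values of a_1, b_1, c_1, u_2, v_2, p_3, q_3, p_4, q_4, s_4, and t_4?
a_1 = 55
b_1 = 160
c_1 = 35
u_2 = 80
v_2 = 250
p_3 = 235
q_3 = 160
p_4 = 140
q_4 = 150
s_4 = 195
t_4 = 260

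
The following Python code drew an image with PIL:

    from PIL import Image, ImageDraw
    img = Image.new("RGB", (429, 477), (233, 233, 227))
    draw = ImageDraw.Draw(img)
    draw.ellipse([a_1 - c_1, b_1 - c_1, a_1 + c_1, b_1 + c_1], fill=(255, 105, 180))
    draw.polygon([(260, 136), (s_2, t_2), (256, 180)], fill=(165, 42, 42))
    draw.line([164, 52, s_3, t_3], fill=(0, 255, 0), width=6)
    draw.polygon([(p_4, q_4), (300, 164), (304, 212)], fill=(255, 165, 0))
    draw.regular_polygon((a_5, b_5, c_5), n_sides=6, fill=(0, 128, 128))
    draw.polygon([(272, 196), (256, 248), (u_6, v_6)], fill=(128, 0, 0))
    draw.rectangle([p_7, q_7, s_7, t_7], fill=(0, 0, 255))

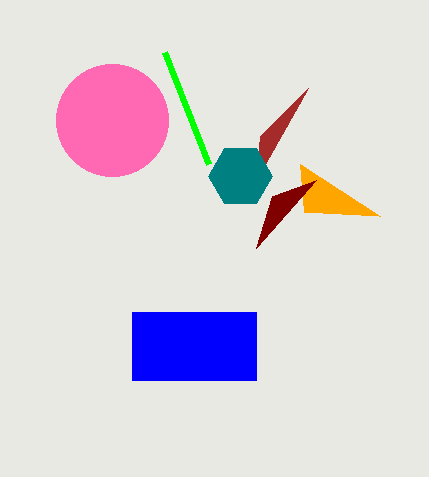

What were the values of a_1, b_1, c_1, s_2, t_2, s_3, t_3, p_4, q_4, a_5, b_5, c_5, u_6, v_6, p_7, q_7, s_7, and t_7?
a_1 = 112; b_1 = 120; c_1 = 56; s_2 = 308; t_2 = 88; s_3 = 208; t_3 = 164; p_4 = 380; q_4 = 216; a_5 = 240; b_5 = 176; c_5 = 32; u_6 = 316; v_6 = 180; p_7 = 132; q_7 = 312; s_7 = 256; t_7 = 380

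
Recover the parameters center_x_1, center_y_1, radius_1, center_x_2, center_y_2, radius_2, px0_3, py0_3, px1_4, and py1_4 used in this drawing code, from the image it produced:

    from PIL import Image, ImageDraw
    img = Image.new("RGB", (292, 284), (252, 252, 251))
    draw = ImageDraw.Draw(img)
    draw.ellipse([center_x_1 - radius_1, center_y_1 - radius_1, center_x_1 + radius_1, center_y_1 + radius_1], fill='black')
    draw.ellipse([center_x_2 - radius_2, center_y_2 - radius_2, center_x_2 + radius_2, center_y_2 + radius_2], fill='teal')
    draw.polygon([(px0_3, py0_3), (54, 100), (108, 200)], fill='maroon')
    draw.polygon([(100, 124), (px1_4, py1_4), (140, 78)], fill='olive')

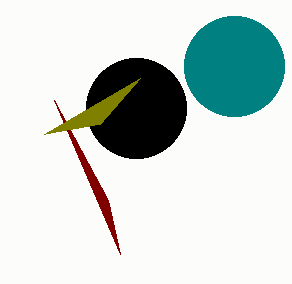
center_x_1 = 136
center_y_1 = 108
radius_1 = 50
center_x_2 = 234
center_y_2 = 66
radius_2 = 50
px0_3 = 120
py0_3 = 254
px1_4 = 44
py1_4 = 134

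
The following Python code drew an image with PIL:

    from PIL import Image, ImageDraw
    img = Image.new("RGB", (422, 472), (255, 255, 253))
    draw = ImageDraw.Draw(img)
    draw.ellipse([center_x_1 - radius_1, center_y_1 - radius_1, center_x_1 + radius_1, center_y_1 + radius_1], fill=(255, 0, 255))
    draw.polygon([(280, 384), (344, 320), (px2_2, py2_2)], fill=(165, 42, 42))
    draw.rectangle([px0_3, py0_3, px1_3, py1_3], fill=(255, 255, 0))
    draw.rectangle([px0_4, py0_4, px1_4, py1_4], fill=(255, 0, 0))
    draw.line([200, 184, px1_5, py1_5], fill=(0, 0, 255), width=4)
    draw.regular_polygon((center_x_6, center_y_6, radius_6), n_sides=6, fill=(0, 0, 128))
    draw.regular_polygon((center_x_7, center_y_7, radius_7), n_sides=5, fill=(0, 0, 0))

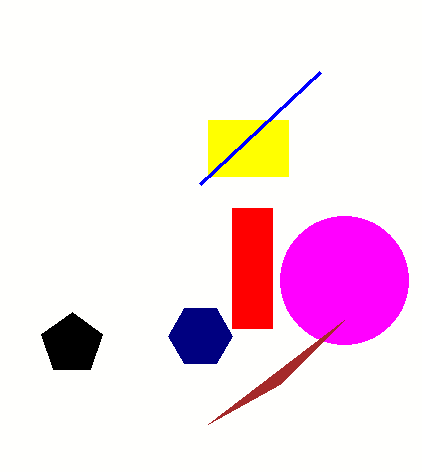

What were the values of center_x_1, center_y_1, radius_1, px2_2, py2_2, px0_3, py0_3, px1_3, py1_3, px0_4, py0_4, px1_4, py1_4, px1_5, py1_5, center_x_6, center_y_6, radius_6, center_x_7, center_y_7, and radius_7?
center_x_1 = 344, center_y_1 = 280, radius_1 = 64, px2_2 = 208, py2_2 = 424, px0_3 = 208, py0_3 = 120, px1_3 = 288, py1_3 = 176, px0_4 = 232, py0_4 = 208, px1_4 = 272, py1_4 = 328, px1_5 = 320, py1_5 = 72, center_x_6 = 200, center_y_6 = 336, radius_6 = 32, center_x_7 = 72, center_y_7 = 344, radius_7 = 32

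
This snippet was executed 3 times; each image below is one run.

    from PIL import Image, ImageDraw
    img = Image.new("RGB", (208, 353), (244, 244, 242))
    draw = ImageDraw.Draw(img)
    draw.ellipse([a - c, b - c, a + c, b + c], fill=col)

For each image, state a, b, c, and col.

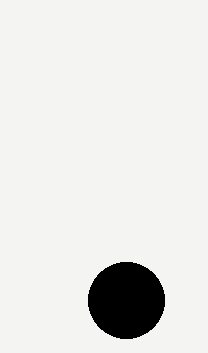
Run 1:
a = 126; b = 300; c = 38; col = 'black'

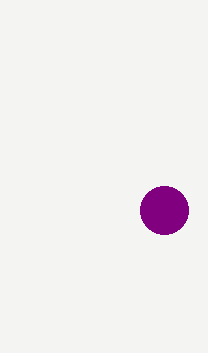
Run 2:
a = 164
b = 210
c = 24
col = 'purple'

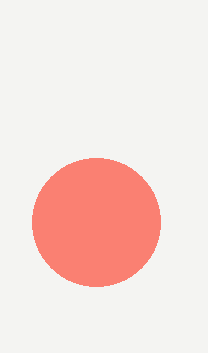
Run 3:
a = 96, b = 222, c = 64, col = 'salmon'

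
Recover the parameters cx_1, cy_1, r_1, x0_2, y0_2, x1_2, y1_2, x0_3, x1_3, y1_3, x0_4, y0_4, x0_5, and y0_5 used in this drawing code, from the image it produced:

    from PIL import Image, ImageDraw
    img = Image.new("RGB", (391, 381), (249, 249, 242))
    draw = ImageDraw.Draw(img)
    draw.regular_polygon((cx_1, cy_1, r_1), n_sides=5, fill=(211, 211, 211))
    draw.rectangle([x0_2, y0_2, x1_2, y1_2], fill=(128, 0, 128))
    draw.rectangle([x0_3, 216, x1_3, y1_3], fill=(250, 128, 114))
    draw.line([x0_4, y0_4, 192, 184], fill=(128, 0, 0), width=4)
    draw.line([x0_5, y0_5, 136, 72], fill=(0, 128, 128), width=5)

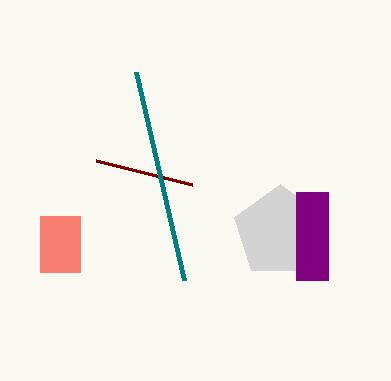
cx_1 = 280, cy_1 = 232, r_1 = 48, x0_2 = 296, y0_2 = 192, x1_2 = 328, y1_2 = 280, x0_3 = 40, x1_3 = 80, y1_3 = 272, x0_4 = 96, y0_4 = 160, x0_5 = 184, y0_5 = 280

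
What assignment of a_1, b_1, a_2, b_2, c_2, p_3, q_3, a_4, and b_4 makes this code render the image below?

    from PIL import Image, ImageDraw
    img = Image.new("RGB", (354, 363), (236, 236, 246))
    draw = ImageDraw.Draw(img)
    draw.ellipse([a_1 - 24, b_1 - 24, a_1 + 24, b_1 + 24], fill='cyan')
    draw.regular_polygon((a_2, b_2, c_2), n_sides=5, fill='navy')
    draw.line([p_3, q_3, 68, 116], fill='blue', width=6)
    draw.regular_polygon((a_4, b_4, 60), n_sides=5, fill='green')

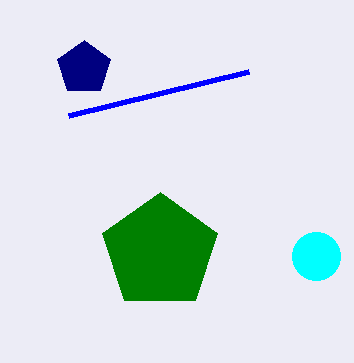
a_1 = 316
b_1 = 256
a_2 = 84
b_2 = 68
c_2 = 28
p_3 = 248
q_3 = 72
a_4 = 160
b_4 = 252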